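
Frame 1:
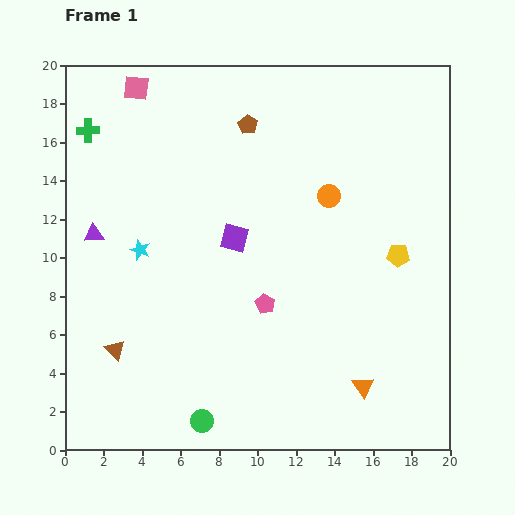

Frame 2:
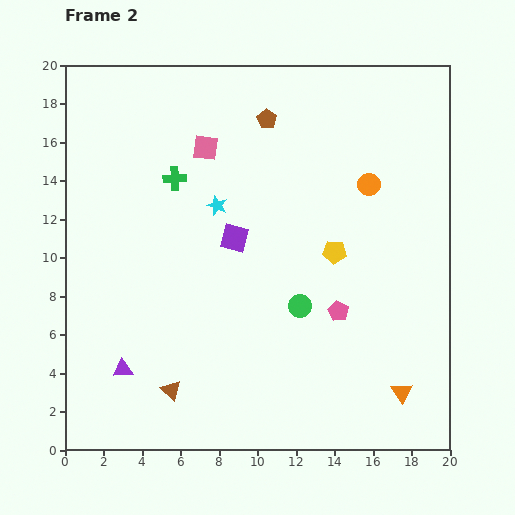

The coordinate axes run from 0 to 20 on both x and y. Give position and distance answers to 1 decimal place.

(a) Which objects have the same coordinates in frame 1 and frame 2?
the purple square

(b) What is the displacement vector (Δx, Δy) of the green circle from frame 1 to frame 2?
(5.1, 6.0)

The green circle was at (7.1, 1.5) in frame 1 and (12.2, 7.5) in frame 2.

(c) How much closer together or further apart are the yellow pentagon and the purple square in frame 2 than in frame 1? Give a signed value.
-3.3

Distance in frame 1: 8.5. Distance in frame 2: 5.2.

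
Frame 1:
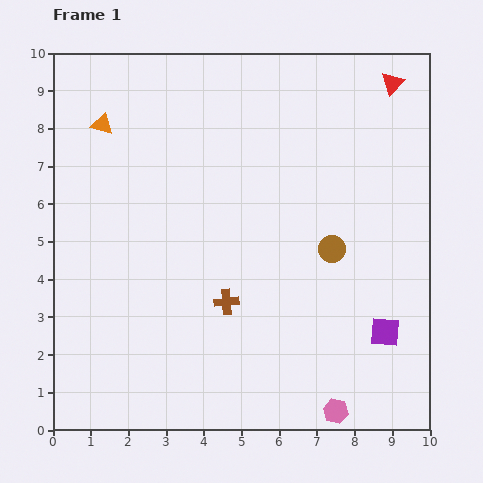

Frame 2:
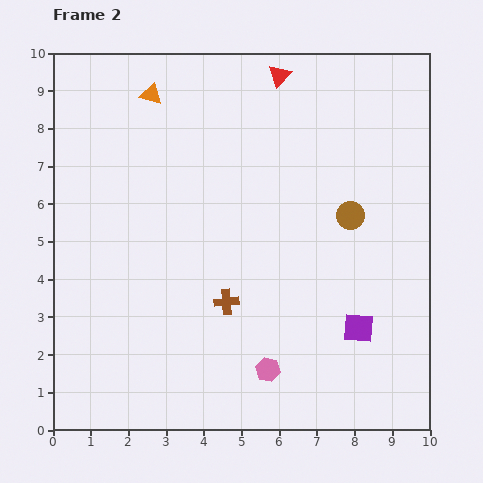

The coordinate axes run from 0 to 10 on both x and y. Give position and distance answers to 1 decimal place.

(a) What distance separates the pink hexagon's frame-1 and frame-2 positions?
2.1

The pink hexagon moved from (7.5, 0.5) to (5.7, 1.6), a distance of √(1.8² + 1.1²) ≈ 2.1.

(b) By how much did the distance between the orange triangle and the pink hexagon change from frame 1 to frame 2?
-1.9

Distance in frame 1: 9.8. Distance in frame 2: 7.9.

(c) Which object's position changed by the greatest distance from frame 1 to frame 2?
the red triangle

(moved 3.0; next 2.1)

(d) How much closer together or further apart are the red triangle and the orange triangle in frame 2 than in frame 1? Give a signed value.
-4.4

Distance in frame 1: 7.8. Distance in frame 2: 3.4.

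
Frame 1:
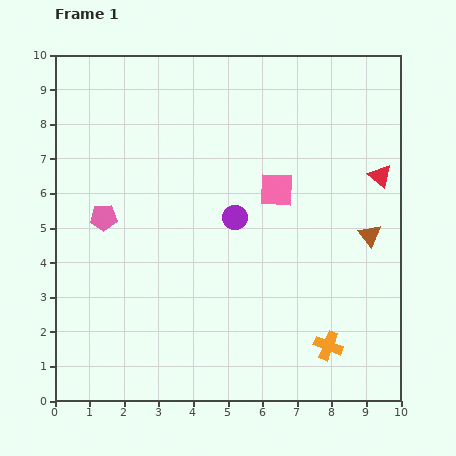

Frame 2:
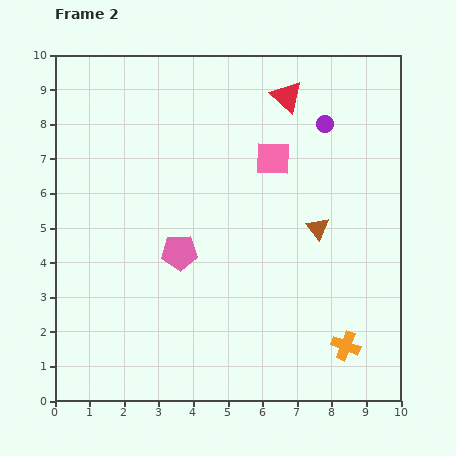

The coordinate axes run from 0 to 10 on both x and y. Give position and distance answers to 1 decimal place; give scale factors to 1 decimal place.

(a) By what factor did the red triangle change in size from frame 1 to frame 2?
1.4×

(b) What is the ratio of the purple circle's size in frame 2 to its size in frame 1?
0.7×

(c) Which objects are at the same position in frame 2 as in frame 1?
none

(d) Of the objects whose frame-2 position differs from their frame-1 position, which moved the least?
the orange cross

(moved 0.5)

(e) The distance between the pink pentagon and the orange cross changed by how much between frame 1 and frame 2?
-2.0

Distance in frame 1: 7.5. Distance in frame 2: 5.5.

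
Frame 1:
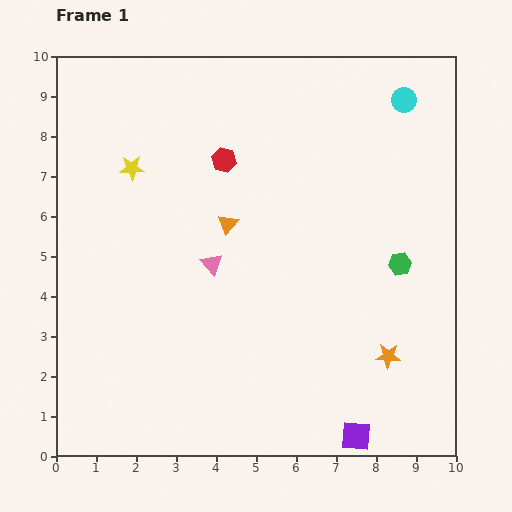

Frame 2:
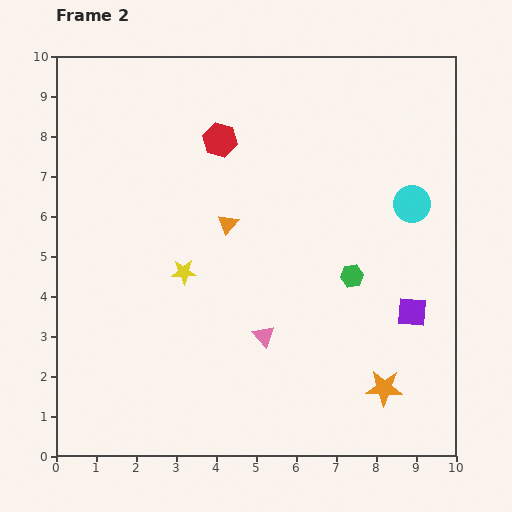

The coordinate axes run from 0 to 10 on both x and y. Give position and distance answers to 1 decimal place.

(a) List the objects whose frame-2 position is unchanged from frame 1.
the orange triangle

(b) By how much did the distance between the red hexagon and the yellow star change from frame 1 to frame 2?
+1.1

Distance in frame 1: 2.3. Distance in frame 2: 3.4.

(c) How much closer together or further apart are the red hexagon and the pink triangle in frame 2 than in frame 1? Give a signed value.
+2.4

Distance in frame 1: 2.6. Distance in frame 2: 5.0.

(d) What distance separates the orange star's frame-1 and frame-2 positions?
0.8

The orange star moved from (8.3, 2.5) to (8.2, 1.7), a distance of √(0.1² + 0.8²) ≈ 0.8.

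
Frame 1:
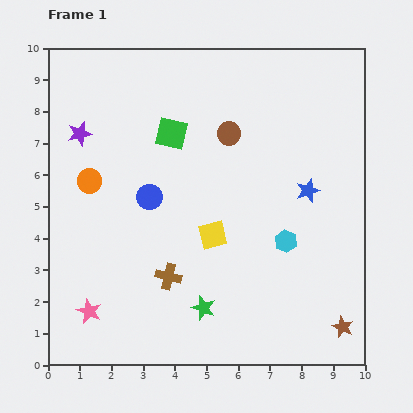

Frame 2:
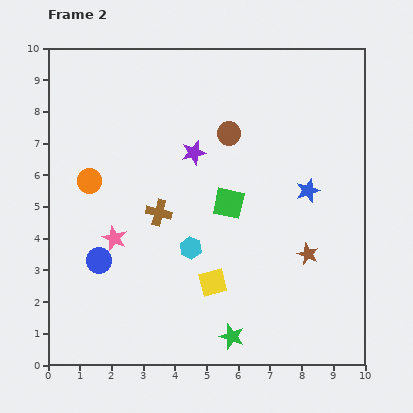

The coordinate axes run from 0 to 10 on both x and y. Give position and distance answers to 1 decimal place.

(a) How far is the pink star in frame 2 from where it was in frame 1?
2.4

The pink star moved from (1.3, 1.7) to (2.1, 4.0), a distance of √(0.8² + 2.3²) ≈ 2.4.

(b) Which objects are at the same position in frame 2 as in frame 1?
the blue star, the brown circle, the orange circle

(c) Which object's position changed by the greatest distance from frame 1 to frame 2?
the purple star

(moved 3.6; next 3.0)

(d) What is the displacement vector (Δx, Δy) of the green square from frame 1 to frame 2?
(1.8, -2.2)

The green square was at (3.9, 7.3) in frame 1 and (5.7, 5.1) in frame 2.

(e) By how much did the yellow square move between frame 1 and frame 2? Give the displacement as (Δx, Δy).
(0.0, -1.5)

The yellow square was at (5.2, 4.1) in frame 1 and (5.2, 2.6) in frame 2.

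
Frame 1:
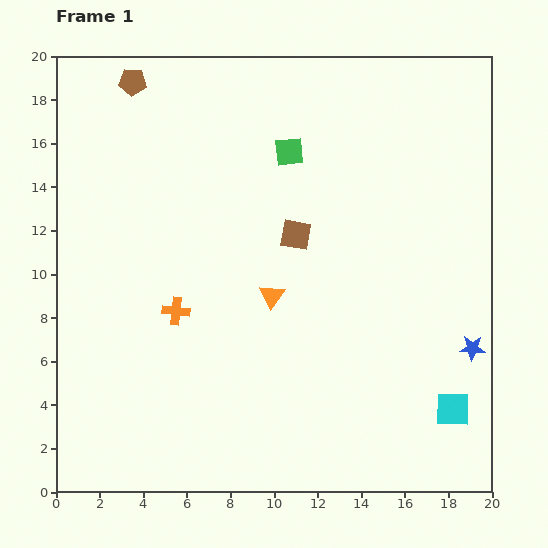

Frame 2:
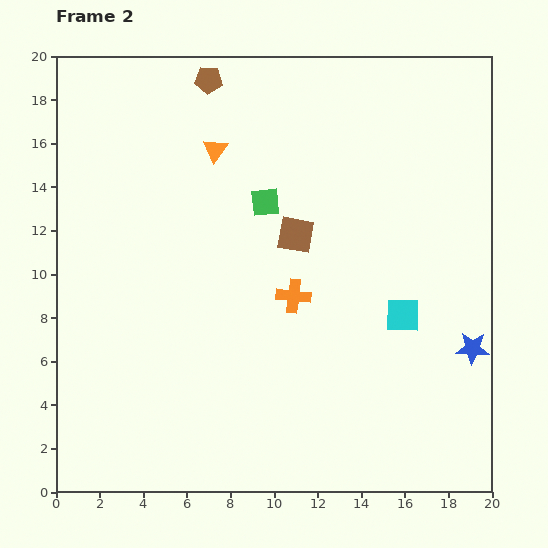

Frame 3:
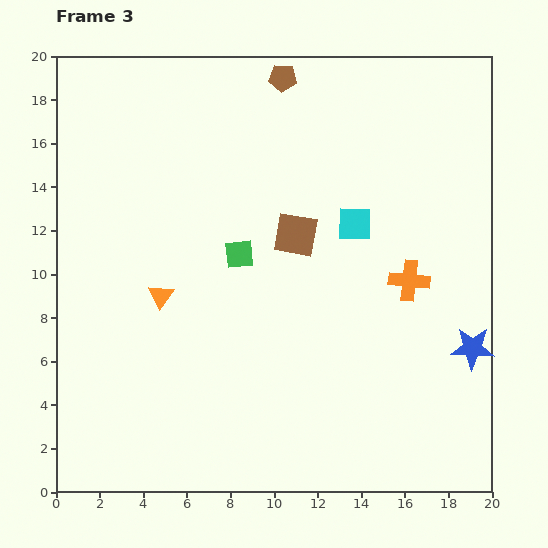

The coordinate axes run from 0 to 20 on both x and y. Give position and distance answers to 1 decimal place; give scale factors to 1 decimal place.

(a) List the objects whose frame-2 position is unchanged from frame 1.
the blue star, the brown square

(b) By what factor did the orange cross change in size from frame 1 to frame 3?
1.5×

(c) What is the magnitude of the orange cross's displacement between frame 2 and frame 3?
5.3

The orange cross moved from (10.9, 9.0) to (16.2, 9.7), a distance of √(5.3² + 0.7²) ≈ 5.3.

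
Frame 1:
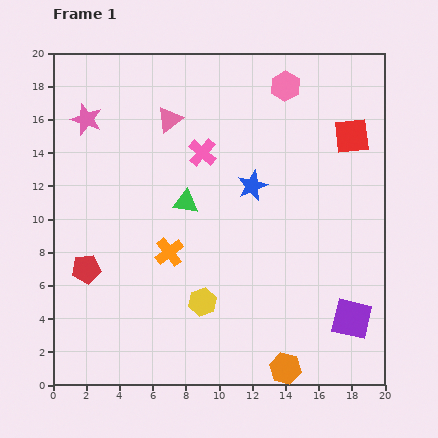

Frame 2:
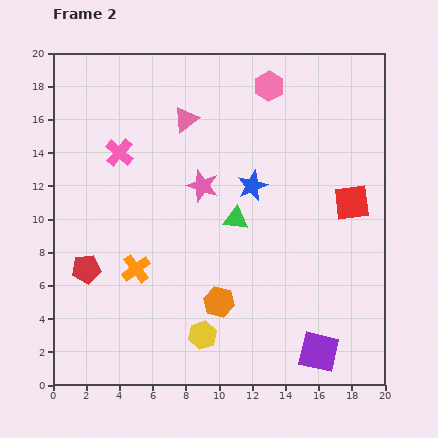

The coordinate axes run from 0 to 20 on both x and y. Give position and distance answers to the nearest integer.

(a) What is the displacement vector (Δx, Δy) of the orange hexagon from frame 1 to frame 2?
(-4, 4)

The orange hexagon was at (14, 1) in frame 1 and (10, 5) in frame 2.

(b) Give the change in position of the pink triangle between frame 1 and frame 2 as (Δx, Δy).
(1, 0)

The pink triangle was at (7, 16) in frame 1 and (8, 16) in frame 2.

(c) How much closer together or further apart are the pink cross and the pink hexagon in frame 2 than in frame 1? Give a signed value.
+4

Distance in frame 1: 6. Distance in frame 2: 10.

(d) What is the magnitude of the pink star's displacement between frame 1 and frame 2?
8

The pink star moved from (2, 16) to (9, 12), a distance of √(7² + 4²) ≈ 8.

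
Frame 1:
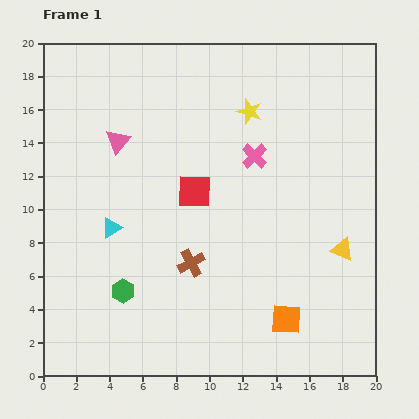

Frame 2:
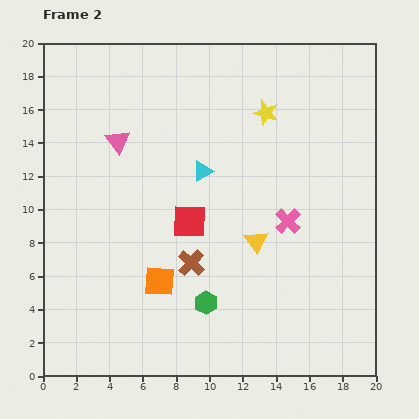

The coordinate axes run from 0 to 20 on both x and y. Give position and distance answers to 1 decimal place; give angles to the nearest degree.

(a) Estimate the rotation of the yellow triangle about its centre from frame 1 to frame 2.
32° clockwise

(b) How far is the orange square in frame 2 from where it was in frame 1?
7.9

The orange square moved from (14.6, 3.4) to (7.0, 5.7), a distance of √(7.6² + 2.3²) ≈ 7.9.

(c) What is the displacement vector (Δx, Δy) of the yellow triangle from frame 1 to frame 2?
(-5.2, 0.5)

The yellow triangle was at (18.0, 7.6) in frame 1 and (12.8, 8.1) in frame 2.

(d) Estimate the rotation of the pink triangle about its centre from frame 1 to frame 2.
16° counter-clockwise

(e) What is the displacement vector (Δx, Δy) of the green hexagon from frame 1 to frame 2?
(5.0, -0.7)

The green hexagon was at (4.8, 5.1) in frame 1 and (9.8, 4.4) in frame 2.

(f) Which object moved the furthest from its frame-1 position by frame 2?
the orange square

(moved 7.9; next 6.5)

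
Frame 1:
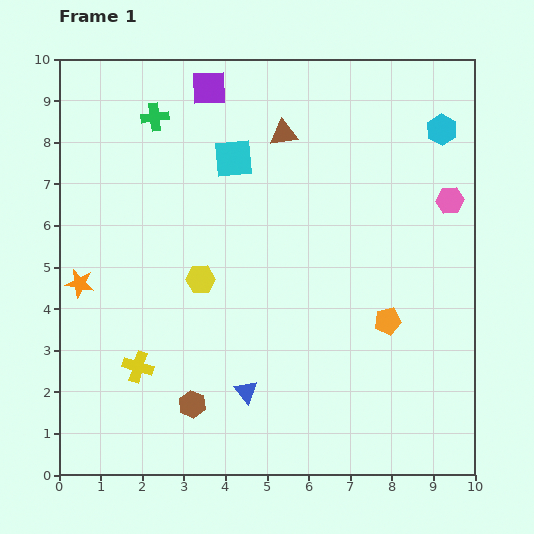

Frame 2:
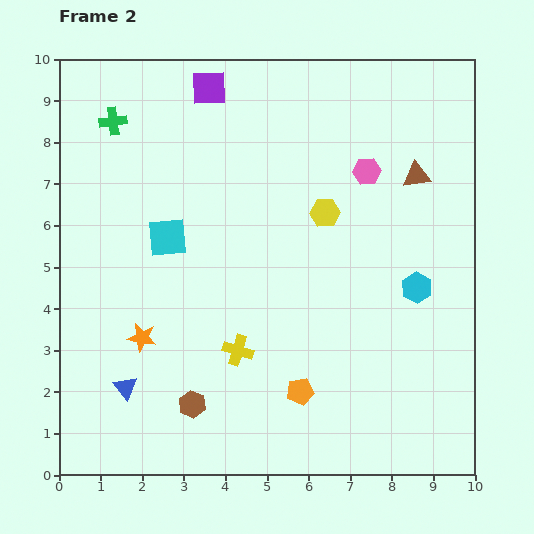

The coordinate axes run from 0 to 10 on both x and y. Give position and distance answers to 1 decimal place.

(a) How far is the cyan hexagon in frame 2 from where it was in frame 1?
3.8

The cyan hexagon moved from (9.2, 8.3) to (8.6, 4.5), a distance of √(0.6² + 3.8²) ≈ 3.8.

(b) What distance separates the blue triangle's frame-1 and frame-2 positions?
2.9

The blue triangle moved from (4.5, 2.0) to (1.6, 2.1), a distance of √(2.9² + 0.1²) ≈ 2.9.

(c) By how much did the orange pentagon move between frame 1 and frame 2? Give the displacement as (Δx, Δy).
(-2.1, -1.7)

The orange pentagon was at (7.9, 3.7) in frame 1 and (5.8, 2.0) in frame 2.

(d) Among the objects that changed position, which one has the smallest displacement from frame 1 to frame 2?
the green cross

(moved 1.0)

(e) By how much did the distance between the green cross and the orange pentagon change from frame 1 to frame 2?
+0.5

Distance in frame 1: 7.4. Distance in frame 2: 7.9.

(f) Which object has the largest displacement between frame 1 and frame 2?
the cyan hexagon

(moved 3.8; next 3.4)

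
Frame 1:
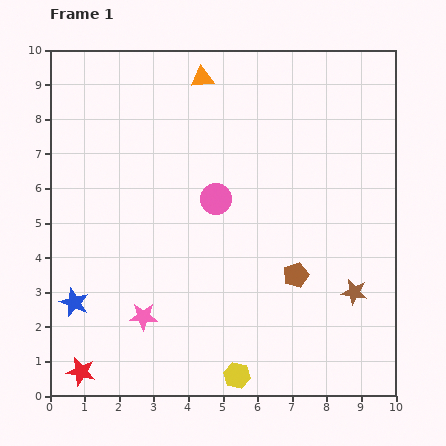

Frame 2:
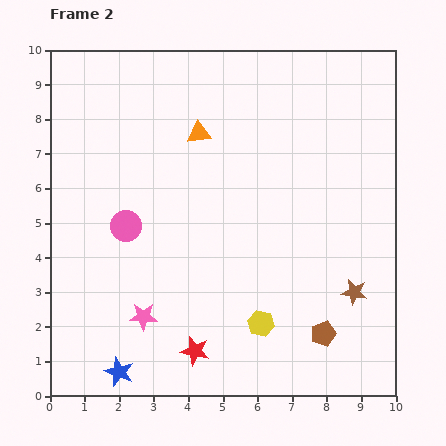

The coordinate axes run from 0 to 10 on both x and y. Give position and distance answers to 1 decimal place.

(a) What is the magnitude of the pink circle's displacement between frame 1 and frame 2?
2.7

The pink circle moved from (4.8, 5.7) to (2.2, 4.9), a distance of √(2.6² + 0.8²) ≈ 2.7.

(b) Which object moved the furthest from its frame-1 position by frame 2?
the red star

(moved 3.4; next 2.7)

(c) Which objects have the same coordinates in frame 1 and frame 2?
the brown star, the pink star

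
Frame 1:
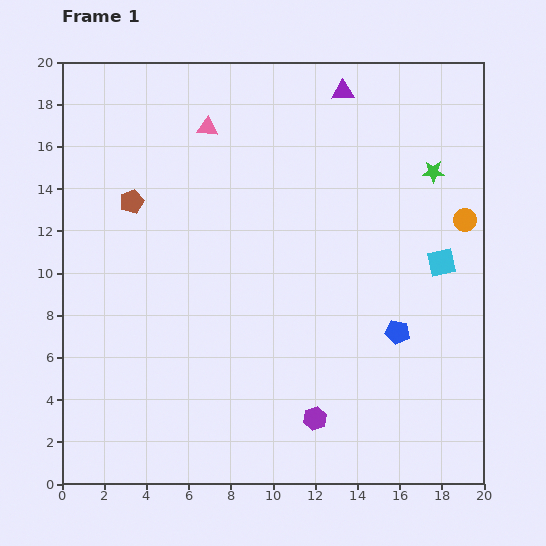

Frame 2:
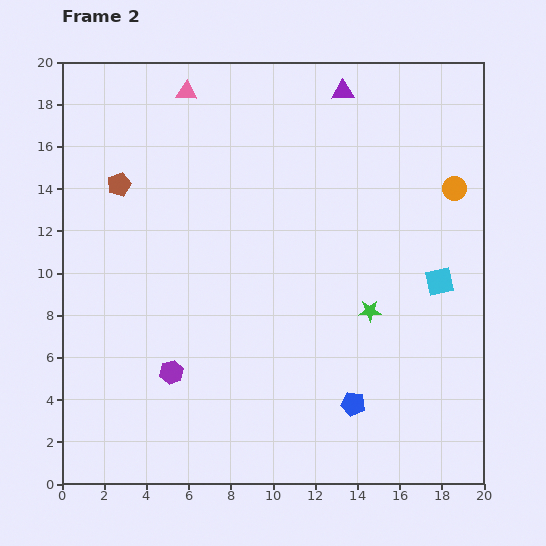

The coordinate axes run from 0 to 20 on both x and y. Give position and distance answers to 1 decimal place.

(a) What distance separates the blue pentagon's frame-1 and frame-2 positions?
4.0

The blue pentagon moved from (15.9, 7.2) to (13.8, 3.8), a distance of √(2.1² + 3.4²) ≈ 4.0.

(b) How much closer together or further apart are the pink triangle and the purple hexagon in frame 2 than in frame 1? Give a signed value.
-1.4

Distance in frame 1: 14.7. Distance in frame 2: 13.3.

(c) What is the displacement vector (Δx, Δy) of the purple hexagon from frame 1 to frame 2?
(-6.8, 2.2)

The purple hexagon was at (12.0, 3.1) in frame 1 and (5.2, 5.3) in frame 2.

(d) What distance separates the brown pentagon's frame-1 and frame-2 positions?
1.0

The brown pentagon moved from (3.3, 13.4) to (2.7, 14.2), a distance of √(0.6² + 0.8²) ≈ 1.0.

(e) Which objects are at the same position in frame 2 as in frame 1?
the purple triangle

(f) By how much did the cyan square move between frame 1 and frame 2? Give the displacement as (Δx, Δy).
(-0.1, -0.9)

The cyan square was at (18.0, 10.5) in frame 1 and (17.9, 9.6) in frame 2.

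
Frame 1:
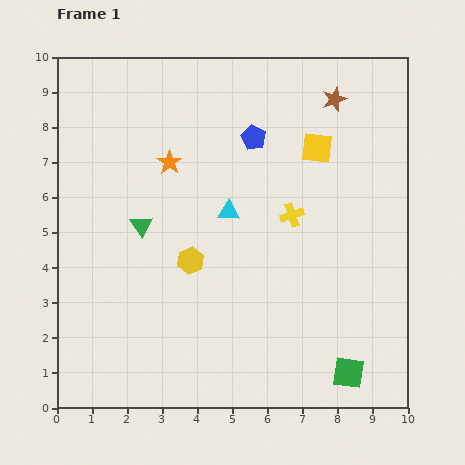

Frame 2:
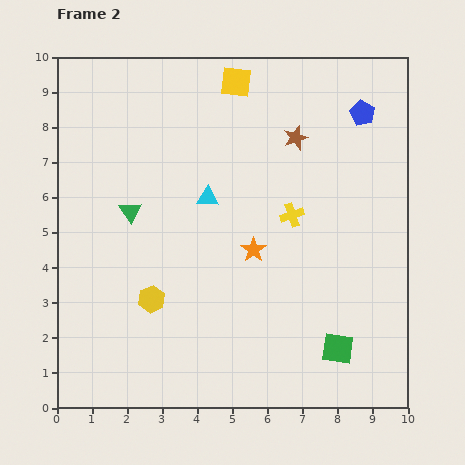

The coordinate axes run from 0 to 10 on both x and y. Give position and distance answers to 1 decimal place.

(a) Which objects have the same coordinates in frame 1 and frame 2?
the yellow cross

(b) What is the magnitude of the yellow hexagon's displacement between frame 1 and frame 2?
1.6

The yellow hexagon moved from (3.8, 4.2) to (2.7, 3.1), a distance of √(1.1² + 1.1²) ≈ 1.6.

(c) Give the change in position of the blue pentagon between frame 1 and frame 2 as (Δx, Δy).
(3.1, 0.7)

The blue pentagon was at (5.6, 7.7) in frame 1 and (8.7, 8.4) in frame 2.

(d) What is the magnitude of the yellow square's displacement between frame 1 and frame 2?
3.0

The yellow square moved from (7.4, 7.4) to (5.1, 9.3), a distance of √(2.3² + 1.9²) ≈ 3.0.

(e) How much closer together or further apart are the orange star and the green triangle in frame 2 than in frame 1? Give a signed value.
+1.7

Distance in frame 1: 2.0. Distance in frame 2: 3.7.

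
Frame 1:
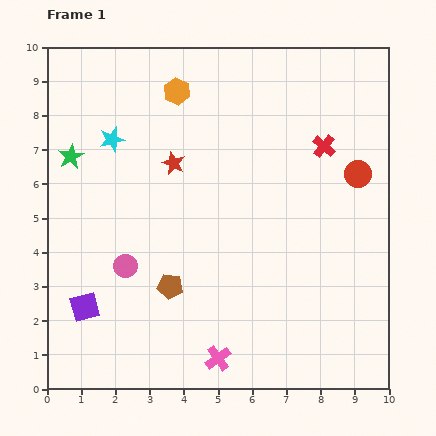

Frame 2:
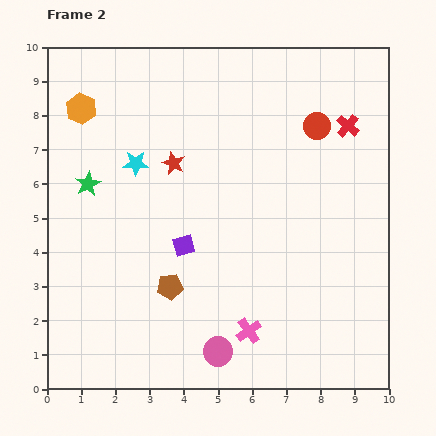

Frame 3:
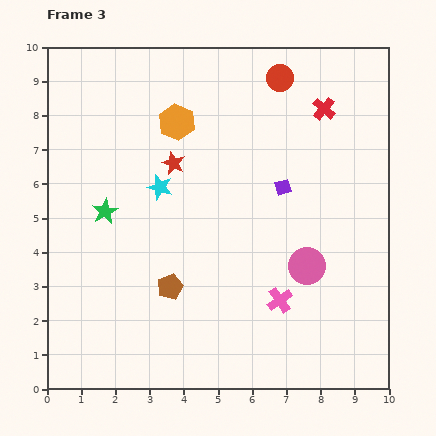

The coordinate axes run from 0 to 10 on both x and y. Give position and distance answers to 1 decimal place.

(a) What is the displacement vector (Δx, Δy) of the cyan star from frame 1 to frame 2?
(0.7, -0.7)

The cyan star was at (1.9, 7.3) in frame 1 and (2.6, 6.6) in frame 2.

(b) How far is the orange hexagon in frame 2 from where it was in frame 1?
2.8

The orange hexagon moved from (3.8, 8.7) to (1.0, 8.2), a distance of √(2.8² + 0.5²) ≈ 2.8.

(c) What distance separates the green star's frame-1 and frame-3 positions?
1.9

The green star moved from (0.7, 6.8) to (1.7, 5.2), a distance of √(1.0² + 1.6²) ≈ 1.9.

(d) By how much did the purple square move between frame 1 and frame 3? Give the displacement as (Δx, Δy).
(5.8, 3.5)

The purple square was at (1.1, 2.4) in frame 1 and (6.9, 5.9) in frame 3.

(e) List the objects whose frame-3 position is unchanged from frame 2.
the brown pentagon, the red star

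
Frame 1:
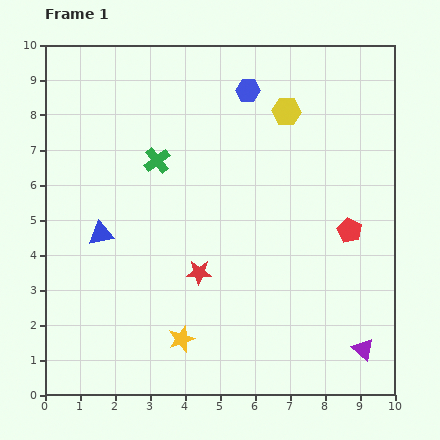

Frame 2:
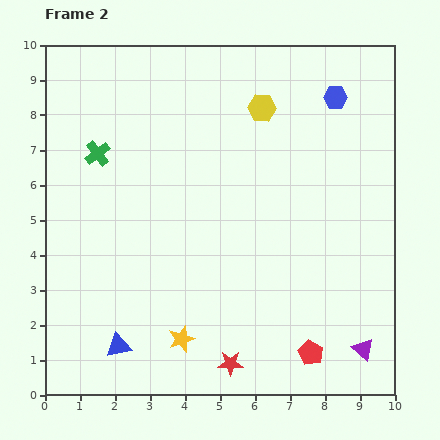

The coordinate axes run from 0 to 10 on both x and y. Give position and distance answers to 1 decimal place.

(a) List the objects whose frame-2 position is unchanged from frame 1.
the purple triangle, the yellow star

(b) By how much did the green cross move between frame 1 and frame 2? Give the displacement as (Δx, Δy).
(-1.7, 0.2)

The green cross was at (3.2, 6.7) in frame 1 and (1.5, 6.9) in frame 2.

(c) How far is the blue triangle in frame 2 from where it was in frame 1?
3.2

The blue triangle moved from (1.6, 4.6) to (2.1, 1.4), a distance of √(0.5² + 3.2²) ≈ 3.2.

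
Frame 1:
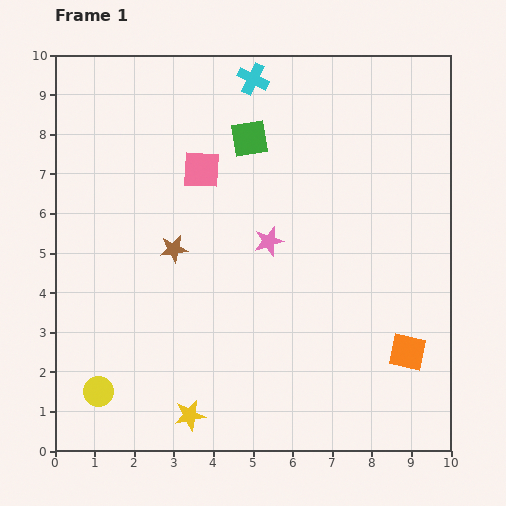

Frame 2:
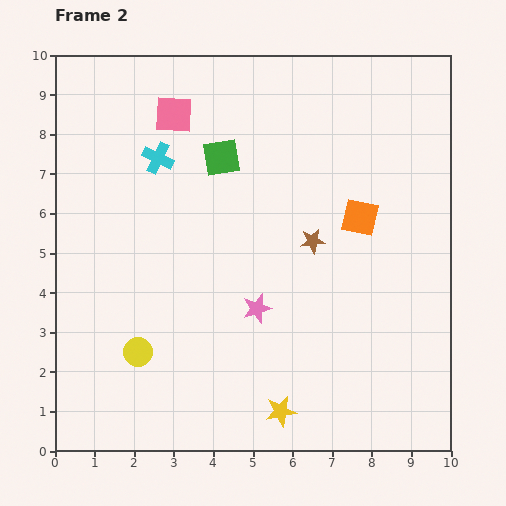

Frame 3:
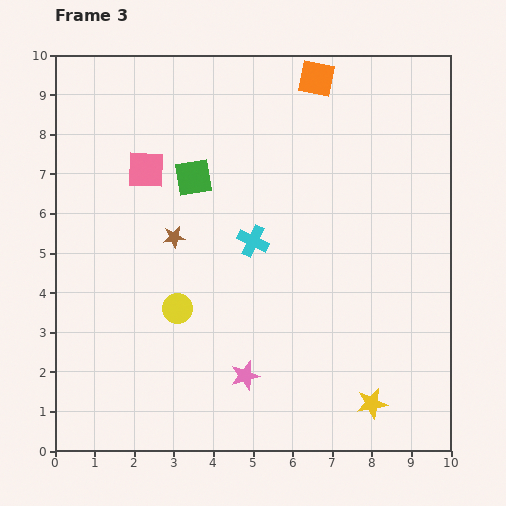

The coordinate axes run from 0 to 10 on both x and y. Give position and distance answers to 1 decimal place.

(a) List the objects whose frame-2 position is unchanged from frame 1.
none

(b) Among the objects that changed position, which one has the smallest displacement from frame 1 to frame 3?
the brown star

(moved 0.3)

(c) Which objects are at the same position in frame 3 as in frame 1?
none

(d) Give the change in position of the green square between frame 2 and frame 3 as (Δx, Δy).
(-0.7, -0.5)

The green square was at (4.2, 7.4) in frame 2 and (3.5, 6.9) in frame 3.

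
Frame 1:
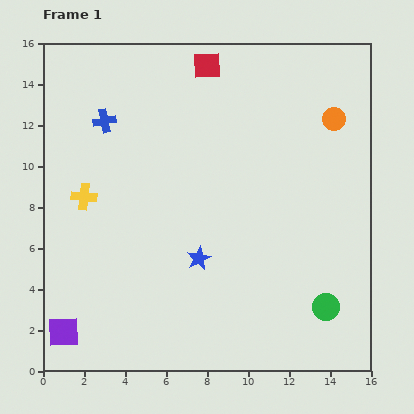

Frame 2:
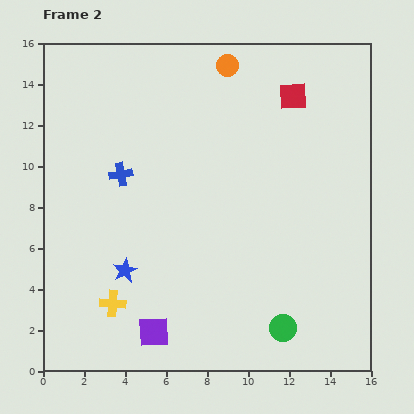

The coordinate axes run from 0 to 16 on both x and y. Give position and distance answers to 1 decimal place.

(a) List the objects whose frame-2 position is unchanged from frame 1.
none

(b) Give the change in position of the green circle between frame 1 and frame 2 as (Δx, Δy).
(-2.1, -1.0)

The green circle was at (13.8, 3.1) in frame 1 and (11.7, 2.1) in frame 2.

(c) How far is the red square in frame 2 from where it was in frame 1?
4.5

The red square moved from (8.0, 14.9) to (12.2, 13.4), a distance of √(4.2² + 1.5²) ≈ 4.5.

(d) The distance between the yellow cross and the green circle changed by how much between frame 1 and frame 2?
-4.6

Distance in frame 1: 13.0. Distance in frame 2: 8.4.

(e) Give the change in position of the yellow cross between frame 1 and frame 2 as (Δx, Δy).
(1.4, -5.2)

The yellow cross was at (2.0, 8.5) in frame 1 and (3.4, 3.3) in frame 2.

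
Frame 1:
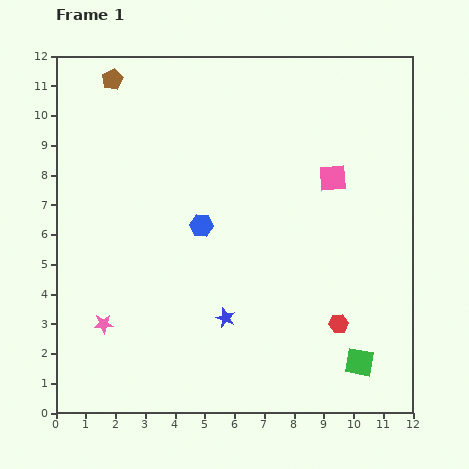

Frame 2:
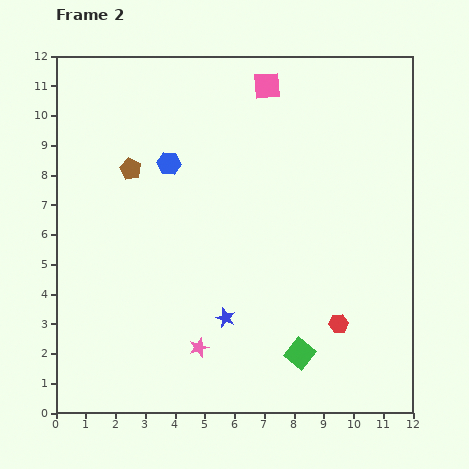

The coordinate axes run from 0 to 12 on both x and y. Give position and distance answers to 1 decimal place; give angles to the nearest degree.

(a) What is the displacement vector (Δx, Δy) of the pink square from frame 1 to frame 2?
(-2.2, 3.1)

The pink square was at (9.3, 7.9) in frame 1 and (7.1, 11.0) in frame 2.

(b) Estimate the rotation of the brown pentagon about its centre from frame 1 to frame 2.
18° counter-clockwise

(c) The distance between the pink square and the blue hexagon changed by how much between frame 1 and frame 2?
-0.5

Distance in frame 1: 4.7. Distance in frame 2: 4.2.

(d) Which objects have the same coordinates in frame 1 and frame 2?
the blue star, the red hexagon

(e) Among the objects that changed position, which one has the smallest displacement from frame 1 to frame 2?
the green square

(moved 2.0)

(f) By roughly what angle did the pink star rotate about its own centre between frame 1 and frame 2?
16° counter-clockwise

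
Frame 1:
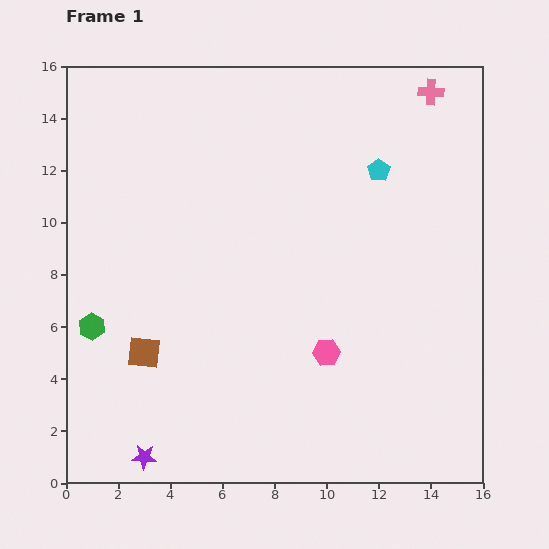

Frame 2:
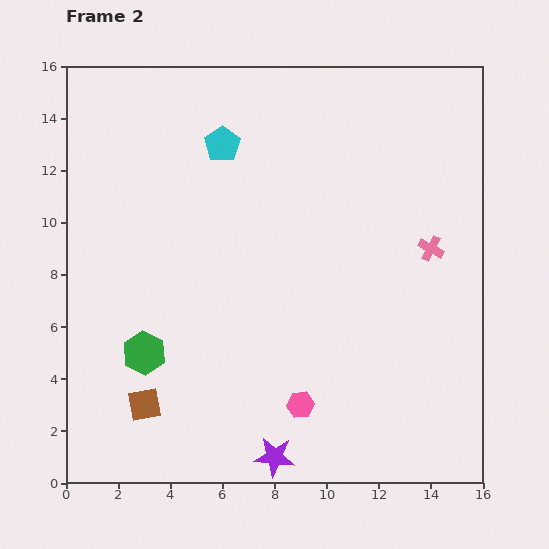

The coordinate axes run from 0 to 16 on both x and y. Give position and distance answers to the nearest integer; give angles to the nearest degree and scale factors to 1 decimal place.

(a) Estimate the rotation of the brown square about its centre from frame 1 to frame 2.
16° counter-clockwise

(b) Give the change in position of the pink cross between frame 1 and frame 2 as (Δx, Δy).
(0, -6)

The pink cross was at (14, 15) in frame 1 and (14, 9) in frame 2.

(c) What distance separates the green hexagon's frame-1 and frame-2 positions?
2

The green hexagon moved from (1, 6) to (3, 5), a distance of √(2² + 1²) ≈ 2.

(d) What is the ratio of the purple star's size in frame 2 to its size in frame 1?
1.6×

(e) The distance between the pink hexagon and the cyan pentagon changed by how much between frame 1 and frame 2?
+3

Distance in frame 1: 7. Distance in frame 2: 10.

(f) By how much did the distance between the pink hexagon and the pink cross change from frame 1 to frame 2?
-3

Distance in frame 1: 11. Distance in frame 2: 8.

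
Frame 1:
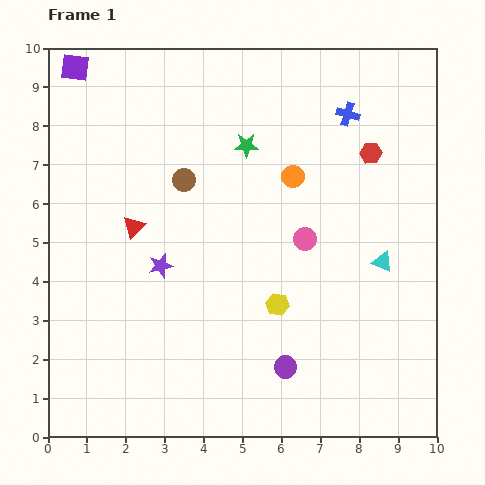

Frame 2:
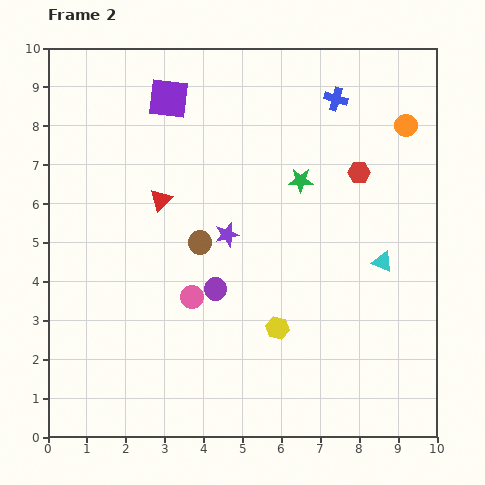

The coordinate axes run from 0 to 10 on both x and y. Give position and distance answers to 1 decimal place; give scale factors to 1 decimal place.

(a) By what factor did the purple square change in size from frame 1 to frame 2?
1.4×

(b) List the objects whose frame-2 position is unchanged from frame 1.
the cyan triangle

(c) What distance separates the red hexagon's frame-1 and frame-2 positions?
0.6

The red hexagon moved from (8.3, 7.3) to (8.0, 6.8), a distance of √(0.3² + 0.5²) ≈ 0.6.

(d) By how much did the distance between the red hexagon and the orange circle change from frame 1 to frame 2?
-0.4

Distance in frame 1: 2.1. Distance in frame 2: 1.7.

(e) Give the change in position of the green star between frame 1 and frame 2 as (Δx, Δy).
(1.4, -0.9)

The green star was at (5.1, 7.5) in frame 1 and (6.5, 6.6) in frame 2.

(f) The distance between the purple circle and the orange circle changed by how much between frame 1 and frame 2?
+1.6

Distance in frame 1: 4.9. Distance in frame 2: 6.5.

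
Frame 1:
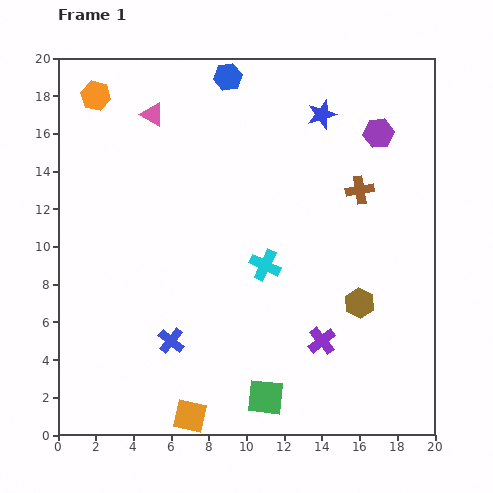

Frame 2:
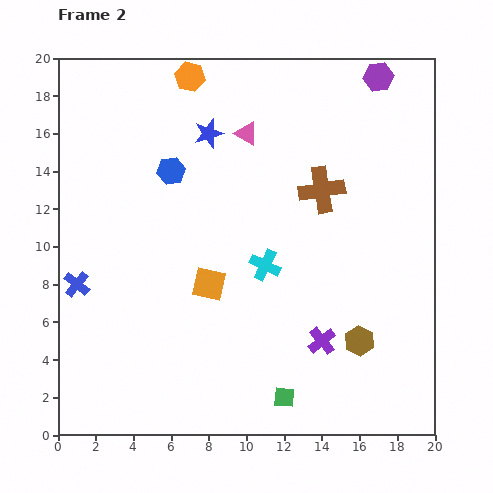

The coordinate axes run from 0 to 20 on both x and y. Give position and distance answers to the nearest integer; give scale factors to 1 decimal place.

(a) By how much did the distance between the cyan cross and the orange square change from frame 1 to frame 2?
-6

Distance in frame 1: 9. Distance in frame 2: 3.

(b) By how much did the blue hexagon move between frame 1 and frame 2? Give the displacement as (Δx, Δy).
(-3, -5)

The blue hexagon was at (9, 19) in frame 1 and (6, 14) in frame 2.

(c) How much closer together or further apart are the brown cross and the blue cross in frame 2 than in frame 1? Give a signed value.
+1

Distance in frame 1: 13. Distance in frame 2: 14.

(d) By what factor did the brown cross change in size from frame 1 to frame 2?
1.6×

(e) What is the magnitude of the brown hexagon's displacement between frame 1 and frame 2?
2

The brown hexagon moved from (16, 7) to (16, 5), a distance of √(0² + 2²) ≈ 2.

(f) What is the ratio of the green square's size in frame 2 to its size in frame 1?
0.6×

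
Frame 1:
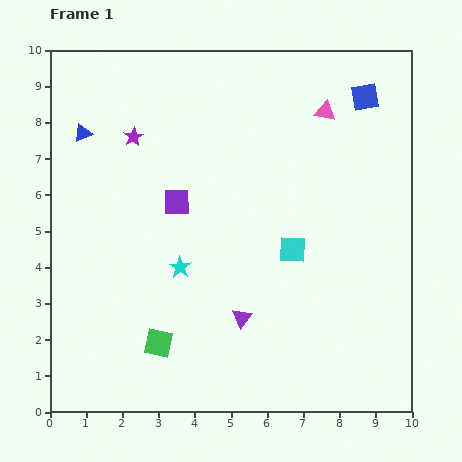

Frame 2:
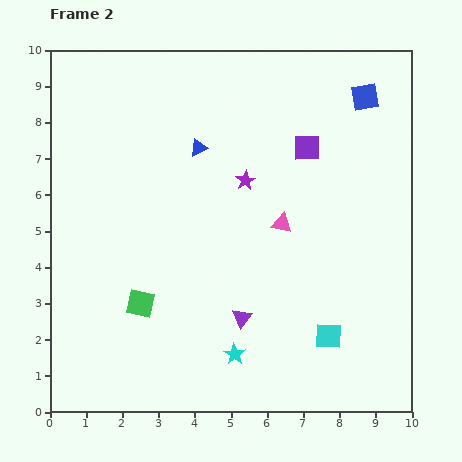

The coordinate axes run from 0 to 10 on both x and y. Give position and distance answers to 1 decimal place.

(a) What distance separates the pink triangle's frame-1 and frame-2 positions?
3.3

The pink triangle moved from (7.6, 8.3) to (6.4, 5.2), a distance of √(1.2² + 3.1²) ≈ 3.3.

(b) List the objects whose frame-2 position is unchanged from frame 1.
the blue square, the purple triangle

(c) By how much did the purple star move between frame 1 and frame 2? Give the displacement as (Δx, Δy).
(3.1, -1.2)

The purple star was at (2.3, 7.6) in frame 1 and (5.4, 6.4) in frame 2.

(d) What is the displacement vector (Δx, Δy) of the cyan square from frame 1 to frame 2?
(1.0, -2.4)

The cyan square was at (6.7, 4.5) in frame 1 and (7.7, 2.1) in frame 2.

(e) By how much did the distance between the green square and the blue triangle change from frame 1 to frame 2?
-1.6

Distance in frame 1: 6.2. Distance in frame 2: 4.6.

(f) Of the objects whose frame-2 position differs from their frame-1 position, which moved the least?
the green square

(moved 1.2)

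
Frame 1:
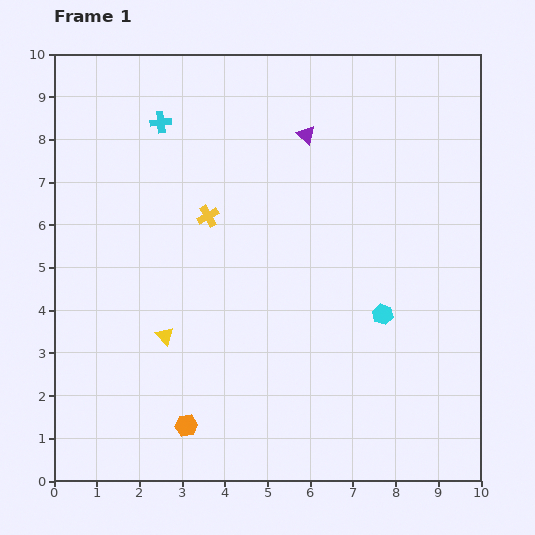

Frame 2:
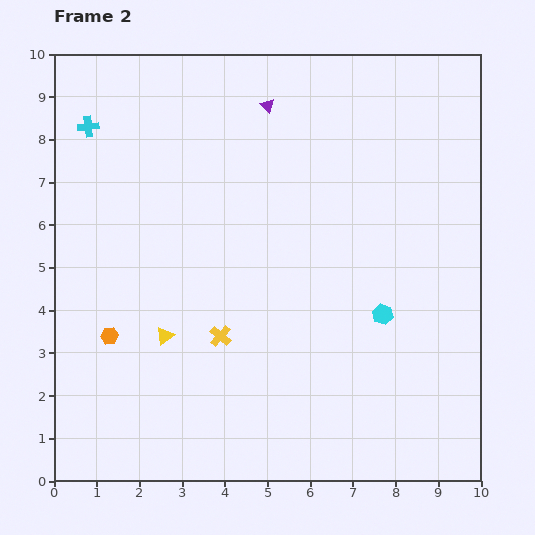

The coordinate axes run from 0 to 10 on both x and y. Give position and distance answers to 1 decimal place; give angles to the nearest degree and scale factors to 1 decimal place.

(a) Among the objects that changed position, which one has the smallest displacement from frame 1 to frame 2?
the purple triangle

(moved 1.1)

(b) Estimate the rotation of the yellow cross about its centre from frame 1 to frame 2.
21° counter-clockwise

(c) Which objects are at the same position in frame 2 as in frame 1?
the yellow triangle, the cyan hexagon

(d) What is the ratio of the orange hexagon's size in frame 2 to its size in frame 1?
0.8×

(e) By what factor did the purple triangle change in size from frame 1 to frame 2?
0.7×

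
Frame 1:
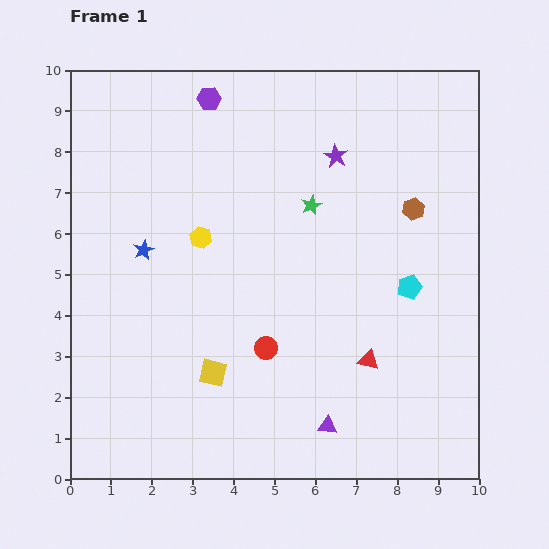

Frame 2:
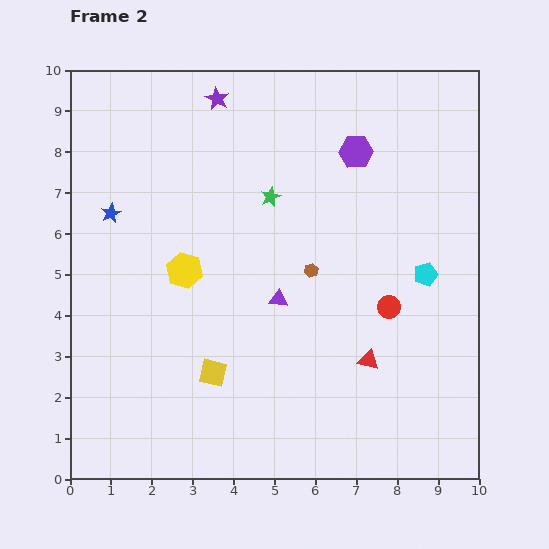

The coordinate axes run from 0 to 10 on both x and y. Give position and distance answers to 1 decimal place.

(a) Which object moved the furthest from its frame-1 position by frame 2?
the purple hexagon

(moved 3.8; next 3.3)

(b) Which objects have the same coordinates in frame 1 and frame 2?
the red triangle, the yellow square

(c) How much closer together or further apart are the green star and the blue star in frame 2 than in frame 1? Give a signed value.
-0.3

Distance in frame 1: 4.2. Distance in frame 2: 3.9.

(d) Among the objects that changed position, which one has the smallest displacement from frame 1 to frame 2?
the cyan pentagon

(moved 0.5)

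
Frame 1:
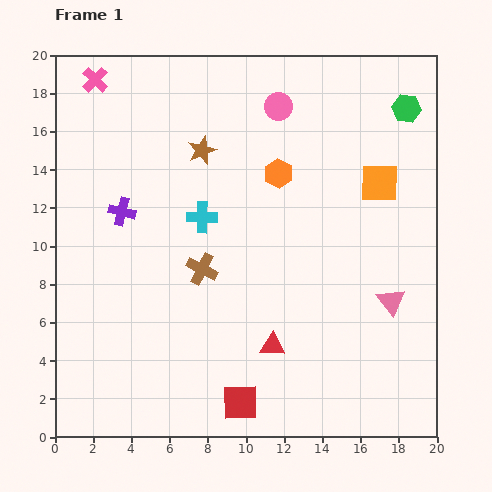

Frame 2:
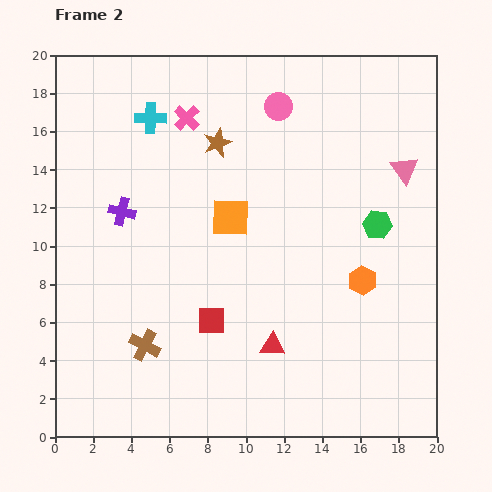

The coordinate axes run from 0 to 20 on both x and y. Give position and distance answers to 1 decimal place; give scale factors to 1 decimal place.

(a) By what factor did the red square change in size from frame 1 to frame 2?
0.8×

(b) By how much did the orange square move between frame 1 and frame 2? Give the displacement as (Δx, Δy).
(-7.8, -1.8)

The orange square was at (17.0, 13.3) in frame 1 and (9.2, 11.5) in frame 2.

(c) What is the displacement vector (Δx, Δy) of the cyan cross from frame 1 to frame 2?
(-2.7, 5.2)

The cyan cross was at (7.7, 11.5) in frame 1 and (5.0, 16.7) in frame 2.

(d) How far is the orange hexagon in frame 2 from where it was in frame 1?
7.1

The orange hexagon moved from (11.7, 13.8) to (16.1, 8.2), a distance of √(4.4² + 5.6²) ≈ 7.1.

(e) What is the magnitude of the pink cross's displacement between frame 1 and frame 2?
5.2

The pink cross moved from (2.1, 18.7) to (6.9, 16.7), a distance of √(4.8² + 2.0²) ≈ 5.2.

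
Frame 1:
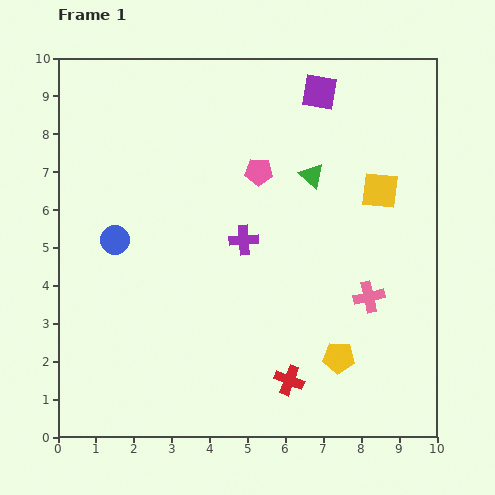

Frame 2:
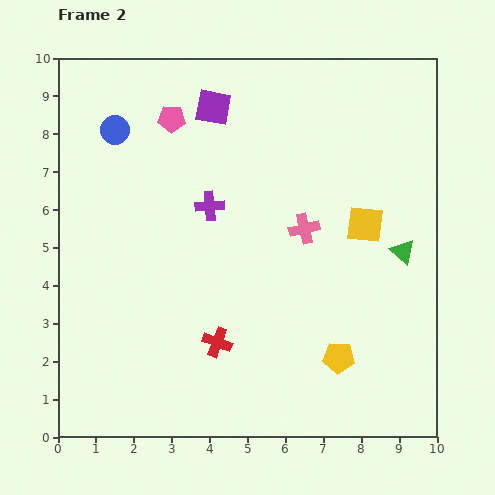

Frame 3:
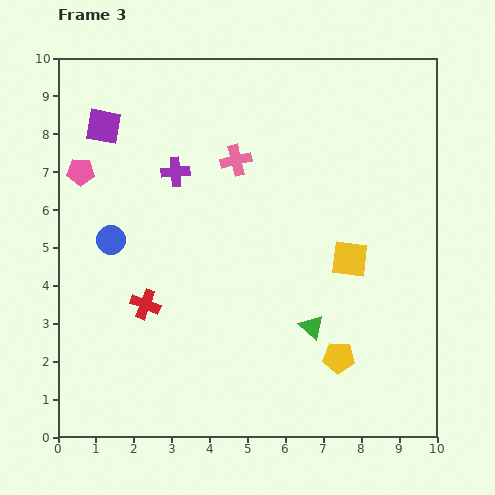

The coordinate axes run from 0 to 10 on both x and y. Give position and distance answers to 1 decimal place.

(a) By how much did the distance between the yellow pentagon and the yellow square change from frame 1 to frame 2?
-0.9

Distance in frame 1: 4.5. Distance in frame 2: 3.6.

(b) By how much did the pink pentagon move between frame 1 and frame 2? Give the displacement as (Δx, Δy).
(-2.3, 1.4)

The pink pentagon was at (5.3, 7.0) in frame 1 and (3.0, 8.4) in frame 2.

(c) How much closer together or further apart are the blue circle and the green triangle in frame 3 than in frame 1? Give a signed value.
+0.3

Distance in frame 1: 5.5. Distance in frame 3: 5.8.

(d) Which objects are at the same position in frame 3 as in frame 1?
the yellow pentagon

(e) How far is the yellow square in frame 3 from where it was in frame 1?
2.0

The yellow square moved from (8.5, 6.5) to (7.7, 4.7), a distance of √(0.8² + 1.8²) ≈ 2.0.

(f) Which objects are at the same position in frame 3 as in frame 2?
the yellow pentagon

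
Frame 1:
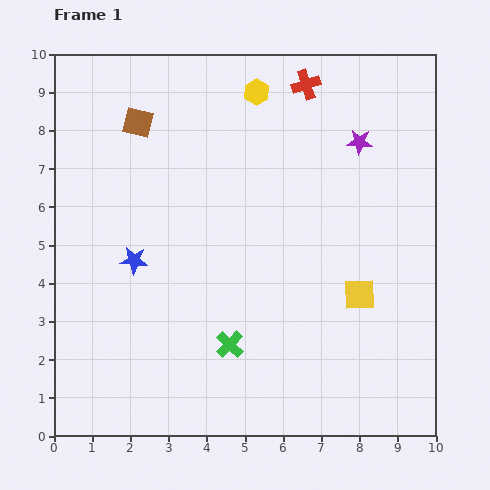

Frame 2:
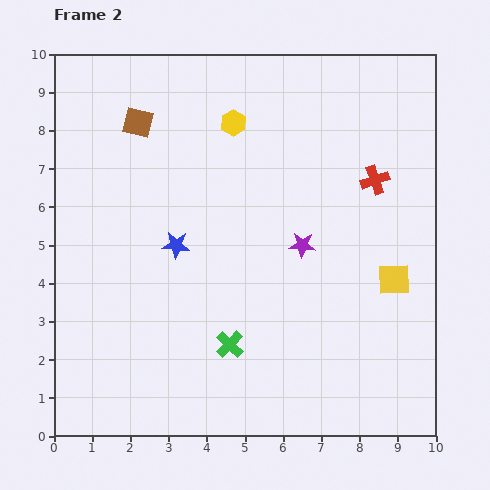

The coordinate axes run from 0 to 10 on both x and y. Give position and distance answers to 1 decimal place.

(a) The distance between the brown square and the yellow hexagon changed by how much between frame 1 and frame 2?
-0.7

Distance in frame 1: 3.2. Distance in frame 2: 2.5.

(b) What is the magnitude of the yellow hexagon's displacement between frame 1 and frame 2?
1.0

The yellow hexagon moved from (5.3, 9.0) to (4.7, 8.2), a distance of √(0.6² + 0.8²) ≈ 1.0.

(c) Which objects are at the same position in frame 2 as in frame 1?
the green cross, the brown square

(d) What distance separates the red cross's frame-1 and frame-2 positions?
3.1

The red cross moved from (6.6, 9.2) to (8.4, 6.7), a distance of √(1.8² + 2.5²) ≈ 3.1.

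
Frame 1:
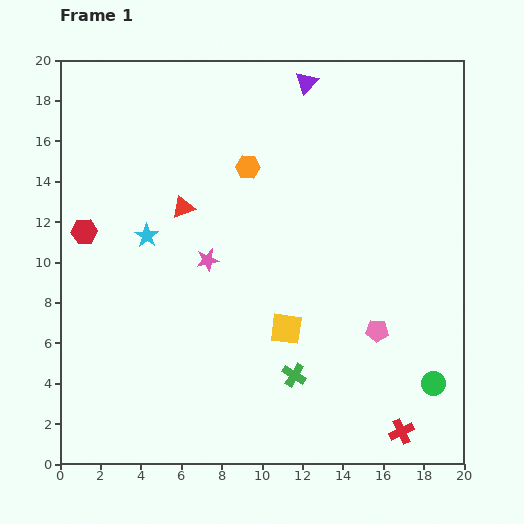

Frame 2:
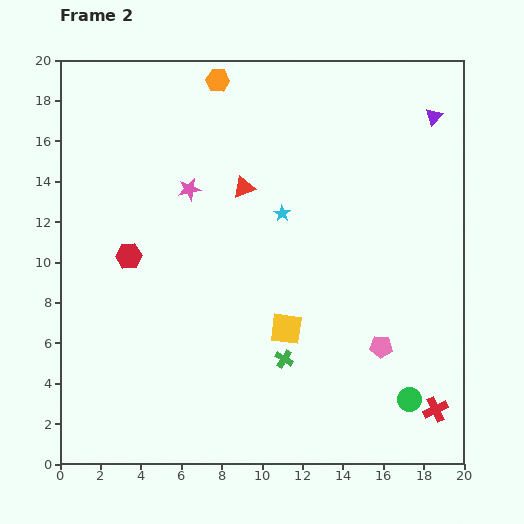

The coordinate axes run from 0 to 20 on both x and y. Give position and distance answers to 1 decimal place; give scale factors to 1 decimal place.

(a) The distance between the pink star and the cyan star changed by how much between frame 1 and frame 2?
+1.6

Distance in frame 1: 3.2. Distance in frame 2: 4.8.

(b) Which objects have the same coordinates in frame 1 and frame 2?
the yellow square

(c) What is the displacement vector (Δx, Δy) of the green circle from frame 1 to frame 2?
(-1.2, -0.8)

The green circle was at (18.5, 4.0) in frame 1 and (17.3, 3.2) in frame 2.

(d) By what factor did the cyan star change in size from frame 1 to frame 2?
0.7×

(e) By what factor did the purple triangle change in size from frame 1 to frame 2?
0.7×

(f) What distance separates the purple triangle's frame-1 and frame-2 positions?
6.5

The purple triangle moved from (12.2, 18.9) to (18.5, 17.2), a distance of √(6.3² + 1.7²) ≈ 6.5.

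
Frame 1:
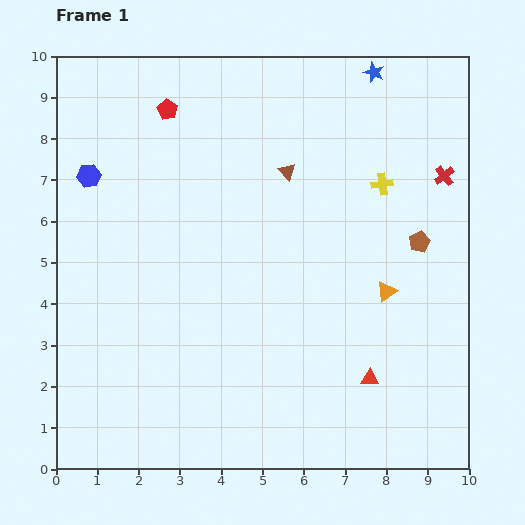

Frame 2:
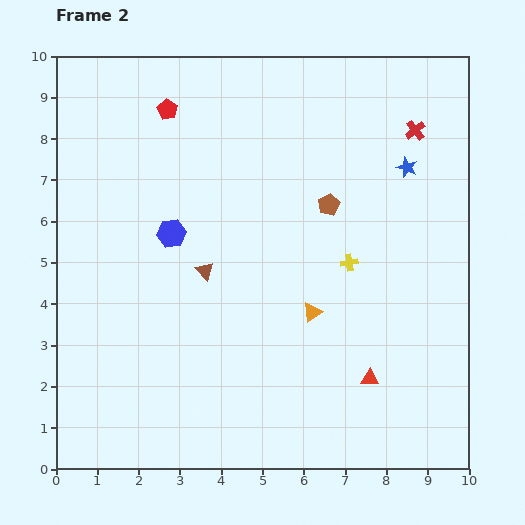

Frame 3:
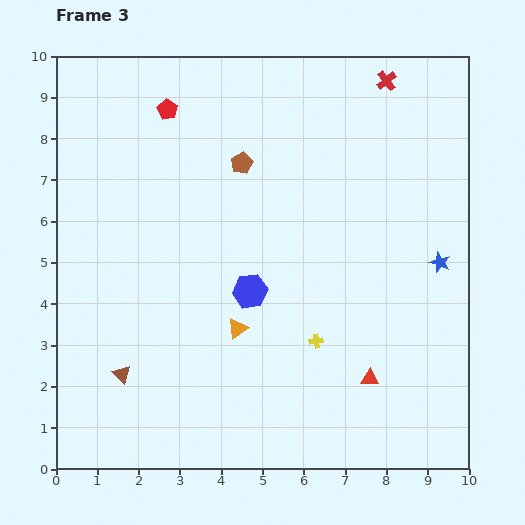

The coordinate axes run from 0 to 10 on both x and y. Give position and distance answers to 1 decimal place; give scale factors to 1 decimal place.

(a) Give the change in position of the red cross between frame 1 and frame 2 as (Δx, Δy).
(-0.7, 1.1)

The red cross was at (9.4, 7.1) in frame 1 and (8.7, 8.2) in frame 2.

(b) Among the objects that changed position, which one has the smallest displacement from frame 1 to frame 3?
the red cross

(moved 2.7)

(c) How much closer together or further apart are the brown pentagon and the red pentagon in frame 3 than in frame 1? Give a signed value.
-4.7

Distance in frame 1: 6.9. Distance in frame 3: 2.2.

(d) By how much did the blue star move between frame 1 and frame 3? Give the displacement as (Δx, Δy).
(1.6, -4.6)

The blue star was at (7.7, 9.6) in frame 1 and (9.3, 5.0) in frame 3.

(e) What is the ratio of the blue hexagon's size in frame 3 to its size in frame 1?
1.4×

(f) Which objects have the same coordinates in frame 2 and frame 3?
the red pentagon, the red triangle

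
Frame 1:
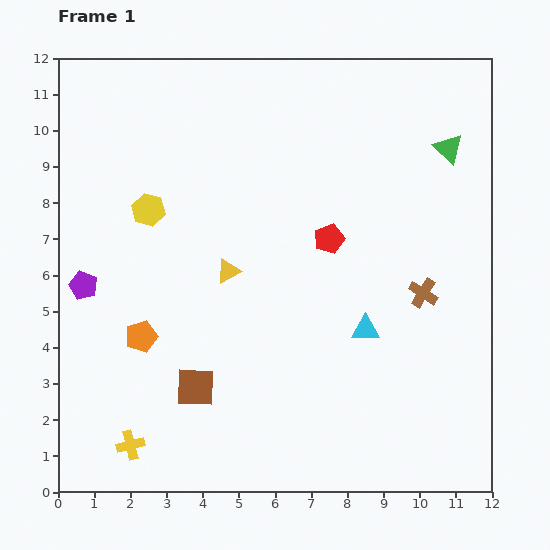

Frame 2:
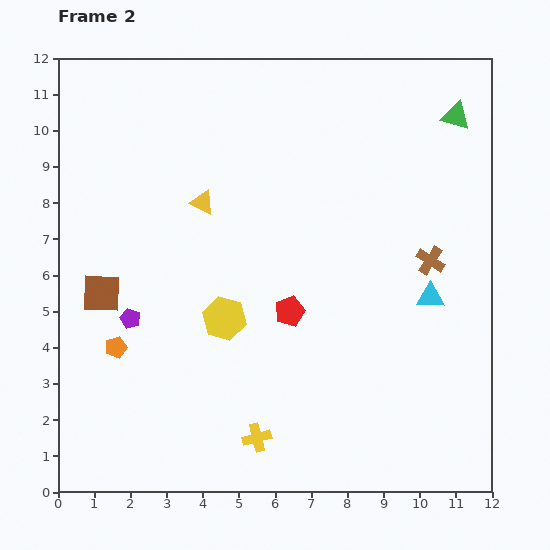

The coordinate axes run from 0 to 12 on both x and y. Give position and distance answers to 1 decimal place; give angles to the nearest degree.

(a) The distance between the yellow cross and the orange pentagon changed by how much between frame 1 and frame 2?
+1.6

Distance in frame 1: 3.0. Distance in frame 2: 4.6.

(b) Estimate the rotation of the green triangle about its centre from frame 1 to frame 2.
28° counter-clockwise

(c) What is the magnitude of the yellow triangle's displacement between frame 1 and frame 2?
2.0

The yellow triangle moved from (4.7, 6.1) to (4.0, 8.0), a distance of √(0.7² + 1.9²) ≈ 2.0.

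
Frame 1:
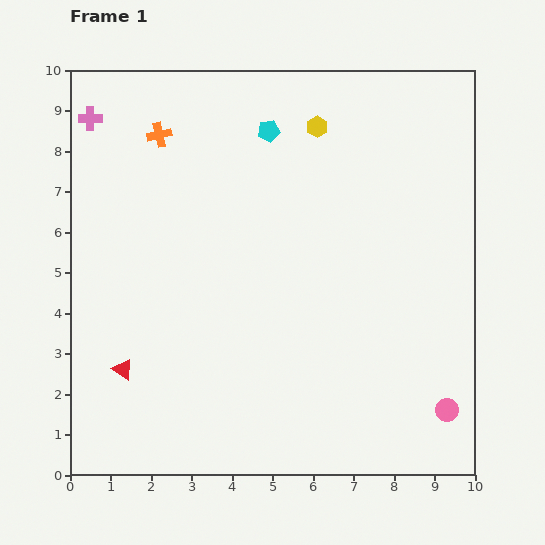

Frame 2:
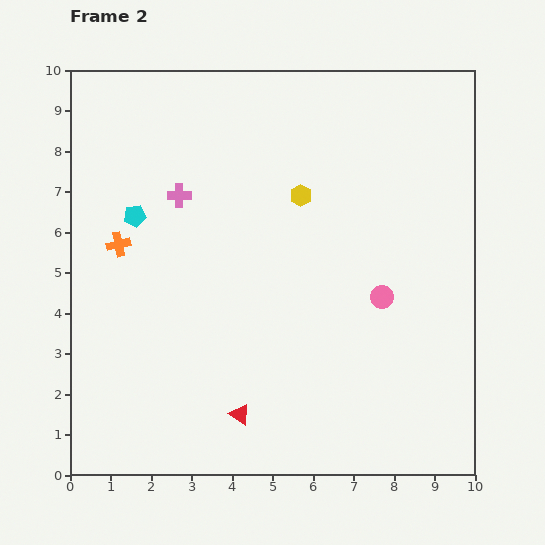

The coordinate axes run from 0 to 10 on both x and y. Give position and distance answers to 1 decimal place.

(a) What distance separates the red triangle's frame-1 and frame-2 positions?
3.1

The red triangle moved from (1.3, 2.6) to (4.2, 1.5), a distance of √(2.9² + 1.1²) ≈ 3.1.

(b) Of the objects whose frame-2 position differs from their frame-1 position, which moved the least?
the yellow hexagon

(moved 1.7)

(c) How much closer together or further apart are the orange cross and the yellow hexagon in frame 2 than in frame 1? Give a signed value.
+0.8

Distance in frame 1: 3.9. Distance in frame 2: 4.7.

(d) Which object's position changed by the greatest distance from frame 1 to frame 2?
the cyan pentagon

(moved 3.9; next 3.2)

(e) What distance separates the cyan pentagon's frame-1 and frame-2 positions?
3.9

The cyan pentagon moved from (4.9, 8.5) to (1.6, 6.4), a distance of √(3.3² + 2.1²) ≈ 3.9.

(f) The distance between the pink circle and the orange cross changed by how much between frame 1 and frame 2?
-3.2

Distance in frame 1: 9.8. Distance in frame 2: 6.6.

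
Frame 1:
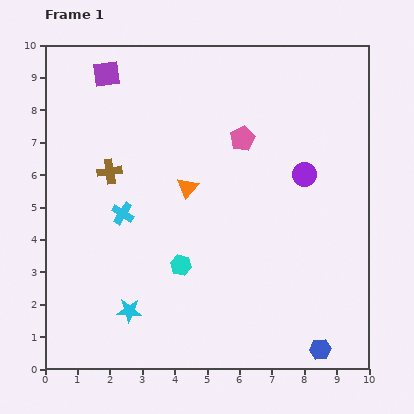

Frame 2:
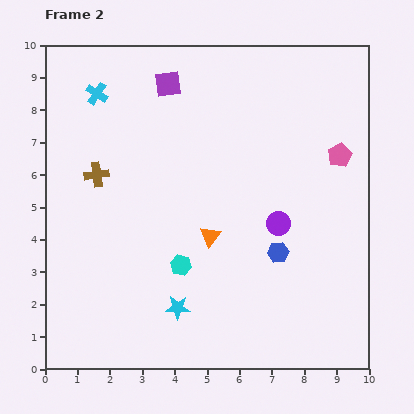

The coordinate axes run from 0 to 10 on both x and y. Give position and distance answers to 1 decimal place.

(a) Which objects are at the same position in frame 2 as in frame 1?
the cyan hexagon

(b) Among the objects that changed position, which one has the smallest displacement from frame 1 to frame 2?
the brown cross

(moved 0.4)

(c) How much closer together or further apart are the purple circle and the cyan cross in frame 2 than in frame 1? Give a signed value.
+1.2

Distance in frame 1: 5.7. Distance in frame 2: 6.9.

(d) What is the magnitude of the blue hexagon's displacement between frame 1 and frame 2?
3.3

The blue hexagon moved from (8.5, 0.6) to (7.2, 3.6), a distance of √(1.3² + 3.0²) ≈ 3.3.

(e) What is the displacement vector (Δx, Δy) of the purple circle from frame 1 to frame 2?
(-0.8, -1.5)

The purple circle was at (8.0, 6.0) in frame 1 and (7.2, 4.5) in frame 2.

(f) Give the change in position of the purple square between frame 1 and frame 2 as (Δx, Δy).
(1.9, -0.3)

The purple square was at (1.9, 9.1) in frame 1 and (3.8, 8.8) in frame 2.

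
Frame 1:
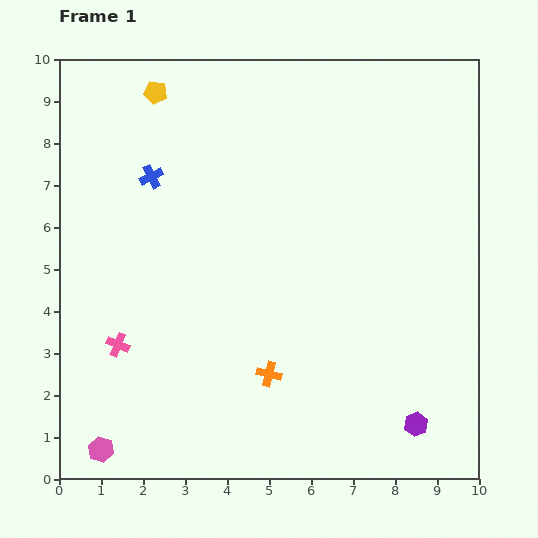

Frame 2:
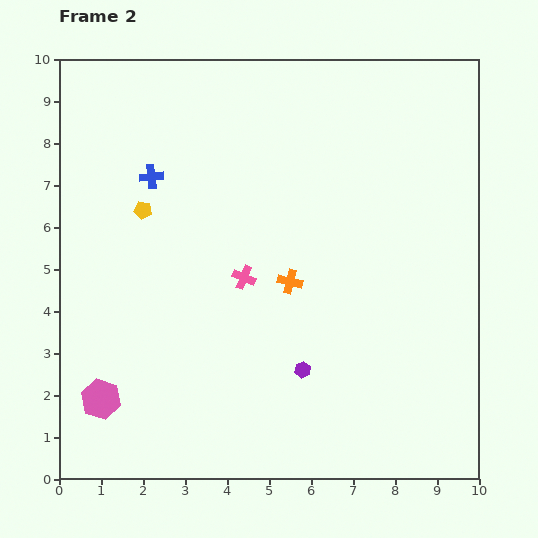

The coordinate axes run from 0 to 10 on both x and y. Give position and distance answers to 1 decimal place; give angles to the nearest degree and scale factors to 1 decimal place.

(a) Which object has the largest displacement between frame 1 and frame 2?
the pink cross

(moved 3.4; next 3.0)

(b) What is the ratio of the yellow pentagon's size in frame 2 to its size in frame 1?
0.8×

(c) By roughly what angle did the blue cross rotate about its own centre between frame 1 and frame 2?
21° clockwise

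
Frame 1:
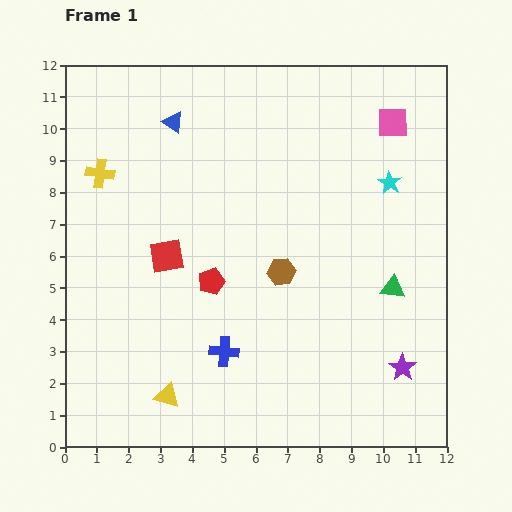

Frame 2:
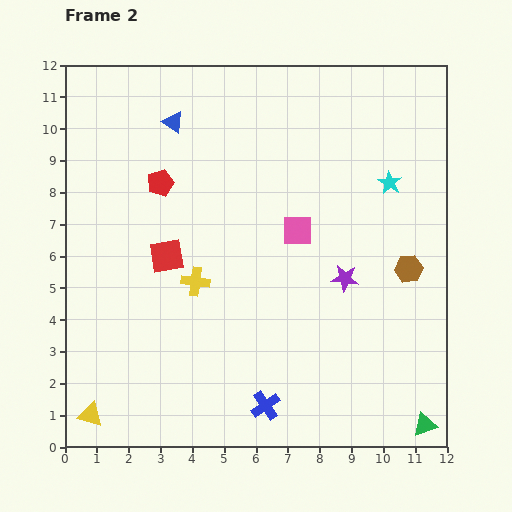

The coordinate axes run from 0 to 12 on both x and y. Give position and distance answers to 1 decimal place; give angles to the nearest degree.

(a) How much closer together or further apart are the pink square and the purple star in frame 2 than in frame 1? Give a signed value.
-5.6

Distance in frame 1: 7.7. Distance in frame 2: 2.1.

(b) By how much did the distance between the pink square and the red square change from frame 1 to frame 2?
-4.0

Distance in frame 1: 8.2. Distance in frame 2: 4.2.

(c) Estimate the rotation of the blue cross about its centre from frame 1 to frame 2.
39° counter-clockwise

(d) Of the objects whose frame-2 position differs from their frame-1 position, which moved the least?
the blue cross

(moved 2.1)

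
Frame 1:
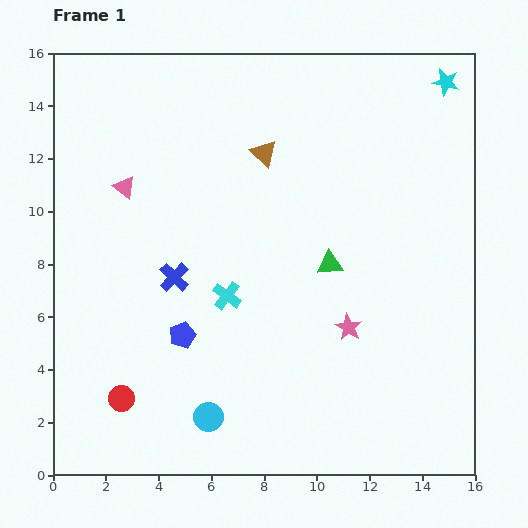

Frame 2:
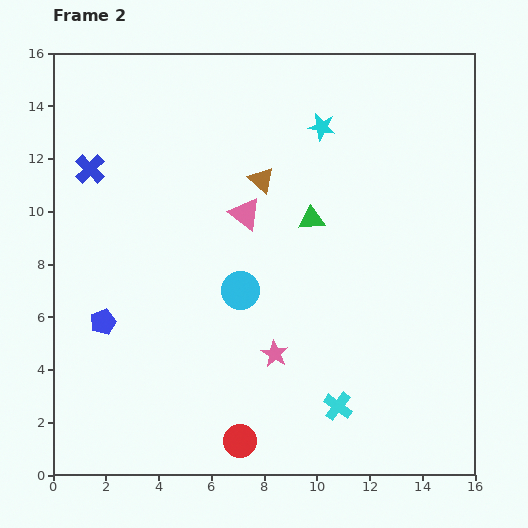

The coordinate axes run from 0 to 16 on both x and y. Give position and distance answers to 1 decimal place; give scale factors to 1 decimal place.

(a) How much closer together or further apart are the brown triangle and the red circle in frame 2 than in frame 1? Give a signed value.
-0.9

Distance in frame 1: 10.8. Distance in frame 2: 9.9.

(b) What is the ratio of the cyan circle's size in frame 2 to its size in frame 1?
1.3×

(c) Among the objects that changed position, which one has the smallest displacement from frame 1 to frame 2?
the brown triangle

(moved 1.0)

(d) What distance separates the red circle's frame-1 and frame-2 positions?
4.8

The red circle moved from (2.6, 2.9) to (7.1, 1.3), a distance of √(4.5² + 1.6²) ≈ 4.8.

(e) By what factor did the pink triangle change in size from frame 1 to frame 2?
1.4×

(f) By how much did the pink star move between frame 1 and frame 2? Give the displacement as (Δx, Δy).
(-2.8, -1.0)

The pink star was at (11.2, 5.6) in frame 1 and (8.4, 4.6) in frame 2.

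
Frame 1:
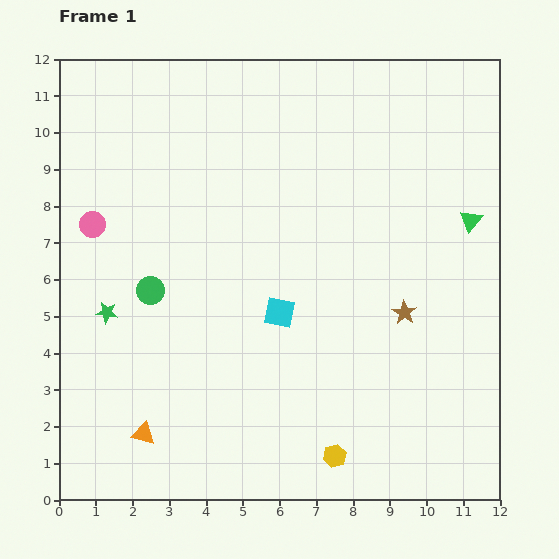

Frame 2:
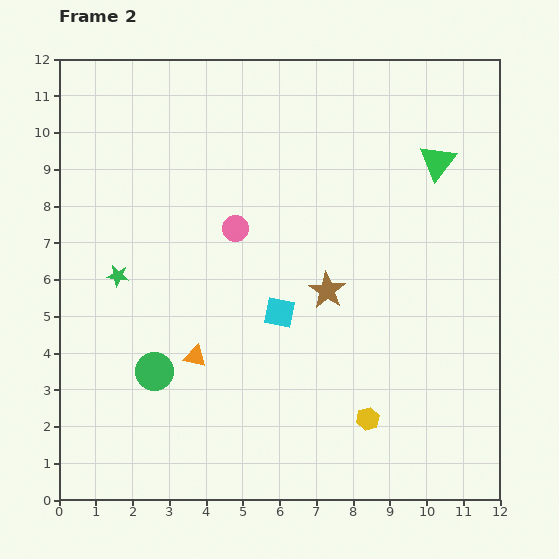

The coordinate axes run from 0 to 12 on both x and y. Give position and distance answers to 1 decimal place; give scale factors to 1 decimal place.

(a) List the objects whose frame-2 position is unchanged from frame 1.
the cyan square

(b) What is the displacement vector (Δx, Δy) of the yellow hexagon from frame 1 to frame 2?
(0.9, 1.0)

The yellow hexagon was at (7.5, 1.2) in frame 1 and (8.4, 2.2) in frame 2.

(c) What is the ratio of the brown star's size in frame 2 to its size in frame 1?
1.5×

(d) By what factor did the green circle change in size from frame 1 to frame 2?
1.4×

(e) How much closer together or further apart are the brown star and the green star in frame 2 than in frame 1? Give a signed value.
-2.4

Distance in frame 1: 8.1. Distance in frame 2: 5.7.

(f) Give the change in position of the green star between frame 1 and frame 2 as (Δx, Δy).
(0.3, 1.0)

The green star was at (1.3, 5.1) in frame 1 and (1.6, 6.1) in frame 2.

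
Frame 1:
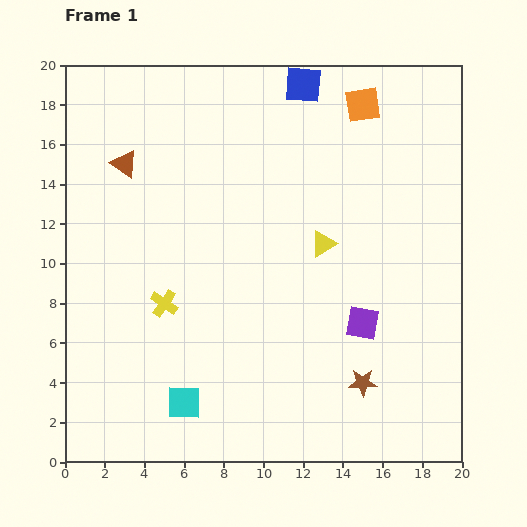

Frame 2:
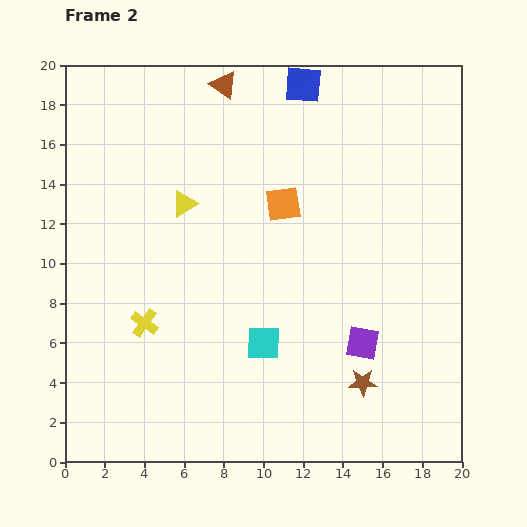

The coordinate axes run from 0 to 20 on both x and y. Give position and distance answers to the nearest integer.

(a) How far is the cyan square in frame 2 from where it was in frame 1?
5

The cyan square moved from (6, 3) to (10, 6), a distance of √(4² + 3²) ≈ 5.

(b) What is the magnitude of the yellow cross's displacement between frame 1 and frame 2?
1

The yellow cross moved from (5, 8) to (4, 7), a distance of √(1² + 1²) ≈ 1.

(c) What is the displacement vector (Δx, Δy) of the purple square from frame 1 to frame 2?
(0, -1)

The purple square was at (15, 7) in frame 1 and (15, 6) in frame 2.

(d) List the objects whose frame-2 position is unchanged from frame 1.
the blue square, the brown star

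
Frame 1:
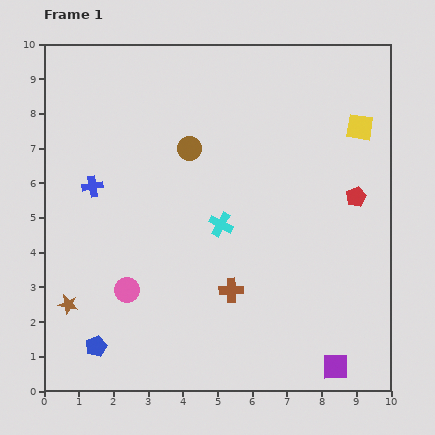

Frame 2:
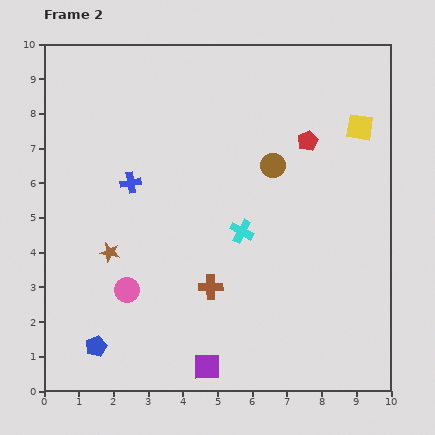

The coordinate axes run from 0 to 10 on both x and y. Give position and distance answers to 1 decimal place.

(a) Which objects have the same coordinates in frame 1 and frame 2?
the blue pentagon, the pink circle, the yellow square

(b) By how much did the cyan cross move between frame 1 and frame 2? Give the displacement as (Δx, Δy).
(0.6, -0.2)

The cyan cross was at (5.1, 4.8) in frame 1 and (5.7, 4.6) in frame 2.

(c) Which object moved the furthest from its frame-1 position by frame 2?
the purple square

(moved 3.7; next 2.5)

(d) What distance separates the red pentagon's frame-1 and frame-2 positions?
2.1

The red pentagon moved from (9.0, 5.6) to (7.6, 7.2), a distance of √(1.4² + 1.6²) ≈ 2.1.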